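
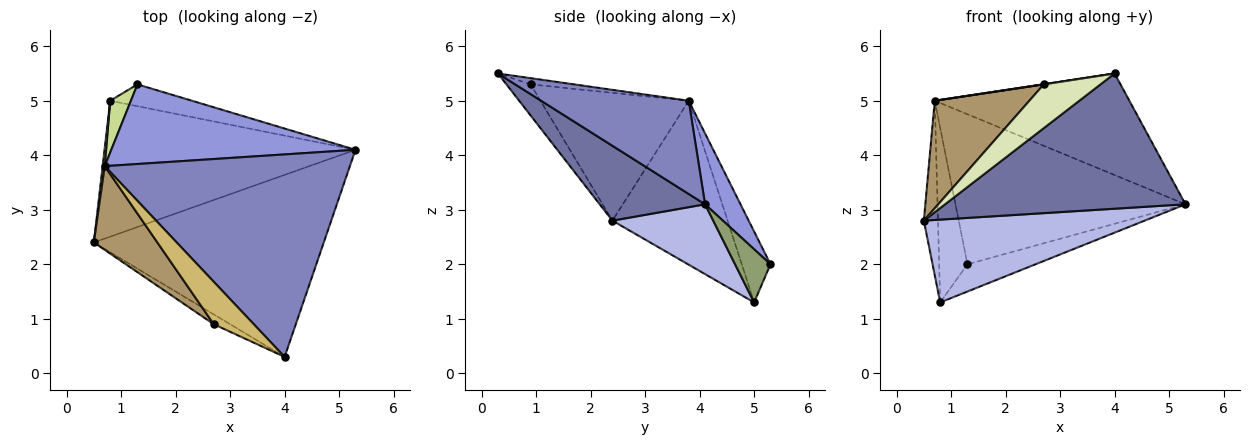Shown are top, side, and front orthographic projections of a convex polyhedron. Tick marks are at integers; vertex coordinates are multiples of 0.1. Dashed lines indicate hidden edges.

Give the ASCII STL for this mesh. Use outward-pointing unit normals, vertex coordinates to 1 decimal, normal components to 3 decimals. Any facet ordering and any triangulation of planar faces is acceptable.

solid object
 facet normal 0.253 -0.577 -0.777
  outer loop
   vertex 4.0 0.3 5.5
   vertex 0.5 2.4 2.8
   vertex 5.3 4.1 3.1
  endloop
 endfacet
 facet normal 0.322 0.424 0.846
  outer loop
   vertex 0.7 3.8 5.0
   vertex 4.0 0.3 5.5
   vertex 5.3 4.1 3.1
  endloop
 endfacet
 facet normal 0.135 0.875 0.465
  outer loop
   vertex 0.7 3.8 5.0
   vertex 5.3 4.1 3.1
   vertex 1.3 5.3 2.0
  endloop
 endfacet
 facet normal 0.231 -0.506 -0.831
  outer loop
   vertex 0.8 5.0 1.3
   vertex 5.3 4.1 3.1
   vertex 0.5 2.4 2.8
  endloop
 endfacet
 facet normal 0.376 0.723 -0.579
  outer loop
   vertex 0.8 5.0 1.3
   vertex 1.3 5.3 2.0
   vertex 5.3 4.1 3.1
  endloop
 endfacet
 facet normal -0.992 0.122 0.013
  outer loop
   vertex 0.8 5.0 1.3
   vertex 0.5 2.4 2.8
   vertex 0.7 3.8 5.0
  endloop
 endfacet
 facet normal -0.698 0.687 0.204
  outer loop
   vertex 0.8 5.0 1.3
   vertex 0.7 3.8 5.0
   vertex 1.3 5.3 2.0
  endloop
 endfacet
 facet normal -0.385 -0.901 -0.202
  outer loop
   vertex 2.7 0.9 5.3
   vertex 0.5 2.4 2.8
   vertex 4.0 0.3 5.5
  endloop
 endfacet
 facet normal -0.777 -0.496 0.386
  outer loop
   vertex 2.7 0.9 5.3
   vertex 0.7 3.8 5.0
   vertex 0.5 2.4 2.8
  endloop
 endfacet
 facet normal -0.154 -0.004 0.988
  outer loop
   vertex 2.7 0.9 5.3
   vertex 4.0 0.3 5.5
   vertex 0.7 3.8 5.0
  endloop
 endfacet
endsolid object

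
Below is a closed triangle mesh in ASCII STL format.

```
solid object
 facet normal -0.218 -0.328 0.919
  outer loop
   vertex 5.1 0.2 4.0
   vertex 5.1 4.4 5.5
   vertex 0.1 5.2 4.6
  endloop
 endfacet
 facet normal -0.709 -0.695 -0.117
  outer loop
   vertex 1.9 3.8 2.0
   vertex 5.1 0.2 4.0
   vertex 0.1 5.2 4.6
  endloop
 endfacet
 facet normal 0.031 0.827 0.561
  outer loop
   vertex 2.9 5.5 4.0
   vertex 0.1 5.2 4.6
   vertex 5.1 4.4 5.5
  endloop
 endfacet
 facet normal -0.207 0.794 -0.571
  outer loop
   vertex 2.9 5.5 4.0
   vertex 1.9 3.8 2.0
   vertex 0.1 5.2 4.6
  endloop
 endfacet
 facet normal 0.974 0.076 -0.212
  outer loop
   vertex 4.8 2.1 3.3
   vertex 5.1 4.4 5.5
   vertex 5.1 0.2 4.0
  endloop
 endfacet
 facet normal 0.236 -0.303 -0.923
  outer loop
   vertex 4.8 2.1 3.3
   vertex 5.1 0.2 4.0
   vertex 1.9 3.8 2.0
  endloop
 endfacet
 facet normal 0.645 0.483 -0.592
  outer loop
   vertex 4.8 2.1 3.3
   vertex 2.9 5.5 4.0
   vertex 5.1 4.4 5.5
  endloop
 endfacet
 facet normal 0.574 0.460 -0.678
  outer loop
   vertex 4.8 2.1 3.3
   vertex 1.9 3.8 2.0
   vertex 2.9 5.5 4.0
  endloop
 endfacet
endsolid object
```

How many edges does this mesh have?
12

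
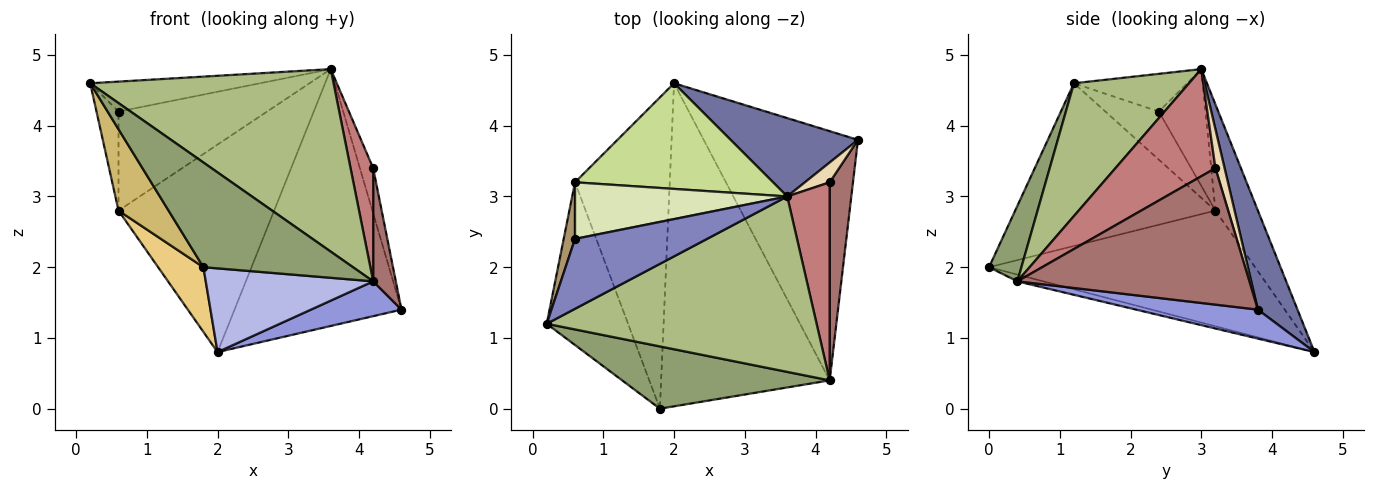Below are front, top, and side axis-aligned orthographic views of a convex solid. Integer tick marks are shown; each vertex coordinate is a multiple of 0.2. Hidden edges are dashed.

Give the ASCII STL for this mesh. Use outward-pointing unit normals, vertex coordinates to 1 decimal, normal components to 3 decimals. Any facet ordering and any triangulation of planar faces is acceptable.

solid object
 facet normal 0.221 0.933 0.285
  outer loop
   vertex 3.6 3.0 4.8
   vertex 4.6 3.8 1.4
   vertex 2.0 4.6 0.8
  endloop
 endfacet
 facet normal -0.254 0.381 0.889
  outer loop
   vertex 0.6 2.4 4.2
   vertex 0.2 1.2 4.6
   vertex 3.6 3.0 4.8
  endloop
 endfacet
 facet normal 0.183 -0.136 -0.974
  outer loop
   vertex 4.2 0.4 1.8
   vertex 2.0 4.6 0.8
   vertex 4.6 3.8 1.4
  endloop
 endfacet
 facet normal -0.039 -0.251 -0.967
  outer loop
   vertex 4.2 0.4 1.8
   vertex 1.8 0.0 2.0
   vertex 2.0 4.6 0.8
  endloop
 endfacet
 facet normal 0.183 -0.845 0.502
  outer loop
   vertex 4.2 0.4 1.8
   vertex 0.2 1.2 4.6
   vertex 1.8 0.0 2.0
  endloop
 endfacet
 facet normal 0.323 -0.682 0.656
  outer loop
   vertex 4.2 0.4 1.8
   vertex 3.6 3.0 4.8
   vertex 0.2 1.2 4.6
  endloop
 endfacet
 facet normal -0.236 0.866 0.441
  outer loop
   vertex 0.6 3.2 2.8
   vertex 3.6 3.0 4.8
   vertex 2.0 4.6 0.8
  endloop
 endfacet
 facet normal -0.263 0.838 0.479
  outer loop
   vertex 0.6 3.2 2.8
   vertex 0.6 2.4 4.2
   vertex 3.6 3.0 4.8
  endloop
 endfacet
 facet normal -0.904 0.372 0.213
  outer loop
   vertex 0.6 3.2 2.8
   vertex 0.2 1.2 4.6
   vertex 0.6 2.4 4.2
  endloop
 endfacet
 facet normal -0.873 -0.218 -0.436
  outer loop
   vertex 0.6 3.2 2.8
   vertex 1.8 0.0 2.0
   vertex 0.2 1.2 4.6
  endloop
 endfacet
 facet normal -0.767 -0.131 -0.628
  outer loop
   vertex 0.6 3.2 2.8
   vertex 2.0 4.6 0.8
   vertex 1.8 0.0 2.0
  endloop
 endfacet
 facet normal 0.533 0.775 0.339
  outer loop
   vertex 4.2 3.2 3.4
   vertex 4.6 3.8 1.4
   vertex 3.6 3.0 4.8
  endloop
 endfacet
 facet normal 0.981 -0.096 0.168
  outer loop
   vertex 4.2 3.2 3.4
   vertex 4.2 0.4 1.8
   vertex 4.6 3.8 1.4
  endloop
 endfacet
 facet normal 0.910 -0.206 0.360
  outer loop
   vertex 4.2 3.2 3.4
   vertex 3.6 3.0 4.8
   vertex 4.2 0.4 1.8
  endloop
 endfacet
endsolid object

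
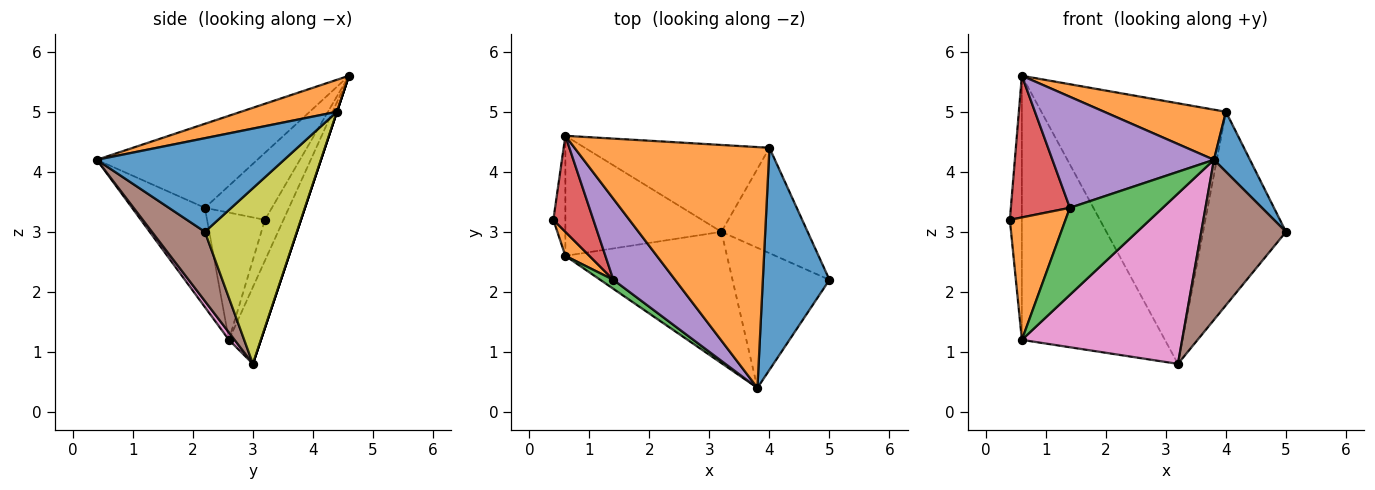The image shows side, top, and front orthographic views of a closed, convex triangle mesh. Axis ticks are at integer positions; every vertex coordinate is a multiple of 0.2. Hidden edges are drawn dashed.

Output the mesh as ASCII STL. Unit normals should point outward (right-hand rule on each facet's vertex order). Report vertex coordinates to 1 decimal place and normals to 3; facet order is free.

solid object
 facet normal -0.815 0.527 -0.240
  outer loop
   vertex 0.6 2.6 1.2
   vertex 0.4 3.2 3.2
   vertex 0.6 4.6 5.6
  endloop
 endfacet
 facet normal -0.714 -0.687 0.135
  outer loop
   vertex 1.4 2.2 3.4
   vertex 0.4 3.2 3.2
   vertex 0.6 2.6 1.2
  endloop
 endfacet
 facet normal -0.615 -0.784 0.081
  outer loop
   vertex 1.4 2.2 3.4
   vertex 0.6 2.6 1.2
   vertex 3.8 0.4 4.2
  endloop
 endfacet
 facet normal -0.685 -0.603 0.409
  outer loop
   vertex 1.4 2.2 3.4
   vertex 0.6 4.6 5.6
   vertex 0.4 3.2 3.2
  endloop
 endfacet
 facet normal -0.626 -0.630 0.460
  outer loop
   vertex 1.4 2.2 3.4
   vertex 3.8 0.4 4.2
   vertex 0.6 4.6 5.6
  endloop
 endfacet
 facet normal 0.426 -0.681 -0.596
  outer loop
   vertex 3.2 3.0 0.8
   vertex 5.0 2.2 3.0
   vertex 3.8 0.4 4.2
  endloop
 endfacet
 facet normal 0.028 -0.792 -0.610
  outer loop
   vertex 3.2 3.0 0.8
   vertex 3.8 0.4 4.2
   vertex 0.6 2.6 1.2
  endloop
 endfacet
 facet normal -0.200 0.892 -0.405
  outer loop
   vertex 3.2 3.0 0.8
   vertex 0.6 2.6 1.2
   vertex 0.6 4.6 5.6
  endloop
 endfacet
 facet normal 0.698 0.629 -0.343
  outer loop
   vertex 4.0 4.4 5.0
   vertex 5.0 2.2 3.0
   vertex 3.2 3.0 0.8
  endloop
 endfacet
 facet normal 0.000 0.949 -0.316
  outer loop
   vertex 4.0 4.4 5.0
   vertex 3.2 3.0 0.8
   vertex 0.6 4.6 5.6
  endloop
 endfacet
 facet normal 0.805 -0.155 0.573
  outer loop
   vertex 4.0 4.4 5.0
   vertex 3.8 0.4 4.2
   vertex 5.0 2.2 3.0
  endloop
 endfacet
 facet normal 0.159 -0.201 0.967
  outer loop
   vertex 4.0 4.4 5.0
   vertex 0.6 4.6 5.6
   vertex 3.8 0.4 4.2
  endloop
 endfacet
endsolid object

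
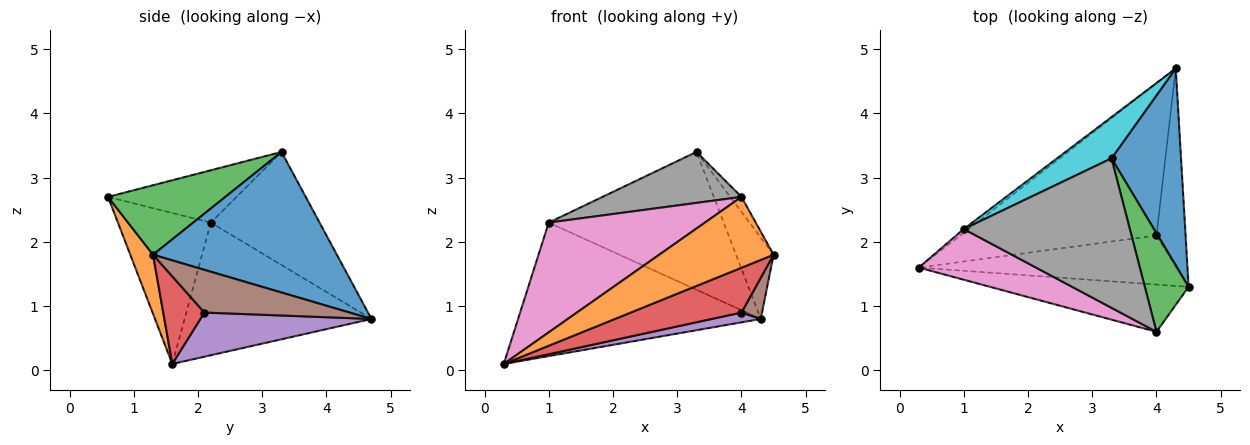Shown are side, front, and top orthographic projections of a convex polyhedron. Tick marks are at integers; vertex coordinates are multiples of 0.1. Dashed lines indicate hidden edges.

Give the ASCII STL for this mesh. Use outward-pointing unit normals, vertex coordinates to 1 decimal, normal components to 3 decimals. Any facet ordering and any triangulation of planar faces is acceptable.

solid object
 facet normal 0.882 0.180 0.436
  outer loop
   vertex 3.3 3.3 3.4
   vertex 4.5 1.3 1.8
   vertex 4.3 4.7 0.8
  endloop
 endfacet
 facet normal 0.163 -0.821 -0.548
  outer loop
   vertex 4.0 0.6 2.7
   vertex 0.3 1.6 0.1
   vertex 4.5 1.3 1.8
  endloop
 endfacet
 facet normal 0.843 0.081 0.531
  outer loop
   vertex 4.0 0.6 2.7
   vertex 4.5 1.3 1.8
   vertex 3.3 3.3 3.4
  endloop
 endfacet
 facet normal 0.243 -0.654 -0.716
  outer loop
   vertex 4.0 2.1 0.9
   vertex 4.5 1.3 1.8
   vertex 0.3 1.6 0.1
  endloop
 endfacet
 facet normal 0.219 -0.063 -0.974
  outer loop
   vertex 4.0 2.1 0.9
   vertex 0.3 1.6 0.1
   vertex 4.3 4.7 0.8
  endloop
 endfacet
 facet normal 0.821 -0.116 -0.559
  outer loop
   vertex 4.0 2.1 0.9
   vertex 4.3 4.7 0.8
   vertex 4.5 1.3 1.8
  endloop
 endfacet
 facet normal -0.475 -0.799 0.369
  outer loop
   vertex 1.0 2.2 2.3
   vertex 0.3 1.6 0.1
   vertex 4.0 0.6 2.7
  endloop
 endfacet
 facet normal -0.286 -0.309 0.907
  outer loop
   vertex 1.0 2.2 2.3
   vertex 4.0 0.6 2.7
   vertex 3.3 3.3 3.4
  endloop
 endfacet
 facet normal -0.610 0.792 -0.022
  outer loop
   vertex 1.0 2.2 2.3
   vertex 4.3 4.7 0.8
   vertex 0.3 1.6 0.1
  endloop
 endfacet
 facet normal -0.512 0.823 0.246
  outer loop
   vertex 1.0 2.2 2.3
   vertex 3.3 3.3 3.4
   vertex 4.3 4.7 0.8
  endloop
 endfacet
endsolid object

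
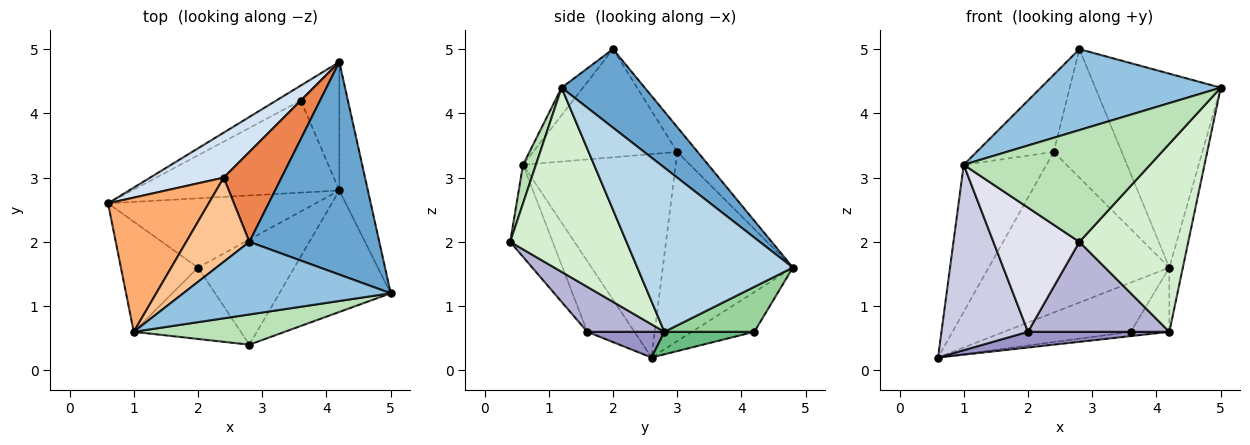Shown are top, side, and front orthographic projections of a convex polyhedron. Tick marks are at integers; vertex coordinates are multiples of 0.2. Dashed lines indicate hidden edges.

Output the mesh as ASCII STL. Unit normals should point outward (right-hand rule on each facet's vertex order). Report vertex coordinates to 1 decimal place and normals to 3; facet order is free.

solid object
 facet normal 0.408 0.615 0.675
  outer loop
   vertex 2.8 2.0 5.0
   vertex 5.0 1.2 4.4
   vertex 4.2 4.8 1.6
  endloop
 endfacet
 facet normal -0.088 -0.742 0.665
  outer loop
   vertex 1.0 0.6 3.2
   vertex 5.0 1.2 4.4
   vertex 2.8 2.0 5.0
  endloop
 endfacet
 facet normal 0.982 0.085 -0.171
  outer loop
   vertex 4.2 2.8 0.6
   vertex 4.2 4.8 1.6
   vertex 5.0 1.2 4.4
  endloop
 endfacet
 facet normal -0.570 0.791 0.222
  outer loop
   vertex 2.4 3.0 3.4
   vertex 4.2 4.8 1.6
   vertex 0.6 2.6 0.2
  endloop
 endfacet
 facet normal -0.239 0.796 0.557
  outer loop
   vertex 2.4 3.0 3.4
   vertex 2.8 2.0 5.0
   vertex 4.2 4.8 1.6
  endloop
 endfacet
 facet normal -0.806 0.437 0.399
  outer loop
   vertex 2.4 3.0 3.4
   vertex 0.6 2.6 0.2
   vertex 1.0 0.6 3.2
  endloop
 endfacet
 facet normal -0.784 0.419 0.458
  outer loop
   vertex 2.4 3.0 3.4
   vertex 1.0 0.6 3.2
   vertex 2.8 2.0 5.0
  endloop
 endfacet
 facet normal -0.426 0.865 -0.263
  outer loop
   vertex 3.6 4.2 0.6
   vertex 0.6 2.6 0.2
   vertex 4.2 4.8 1.6
  endloop
 endfacet
 facet normal 0.108 0.046 -0.993
  outer loop
   vertex 3.6 4.2 0.6
   vertex 4.2 2.8 0.6
   vertex 0.6 2.6 0.2
  endloop
 endfacet
 facet normal 0.722 0.309 -0.619
  outer loop
   vertex 3.6 4.2 0.6
   vertex 4.2 4.8 1.6
   vertex 4.2 2.8 0.6
  endloop
 endfacet
 facet normal 0.066 -0.963 0.260
  outer loop
   vertex 2.8 0.4 2.0
   vertex 5.0 1.2 4.4
   vertex 1.0 0.6 3.2
  endloop
 endfacet
 facet normal 0.668 -0.625 -0.404
  outer loop
   vertex 2.8 0.4 2.0
   vertex 4.2 2.8 0.6
   vertex 5.0 1.2 4.4
  endloop
 endfacet
 facet normal 0.120 -0.220 -0.968
  outer loop
   vertex 2.0 1.6 0.6
   vertex 0.6 2.6 0.2
   vertex 4.2 2.8 0.6
  endloop
 endfacet
 facet normal 0.334 -0.613 -0.716
  outer loop
   vertex 2.0 1.6 0.6
   vertex 4.2 2.8 0.6
   vertex 2.8 0.4 2.0
  endloop
 endfacet
 facet normal -0.424 -0.779 -0.463
  outer loop
   vertex 2.0 1.6 0.6
   vertex 1.0 0.6 3.2
   vertex 0.6 2.6 0.2
  endloop
 endfacet
 facet normal -0.394 -0.797 -0.458
  outer loop
   vertex 2.0 1.6 0.6
   vertex 2.8 0.4 2.0
   vertex 1.0 0.6 3.2
  endloop
 endfacet
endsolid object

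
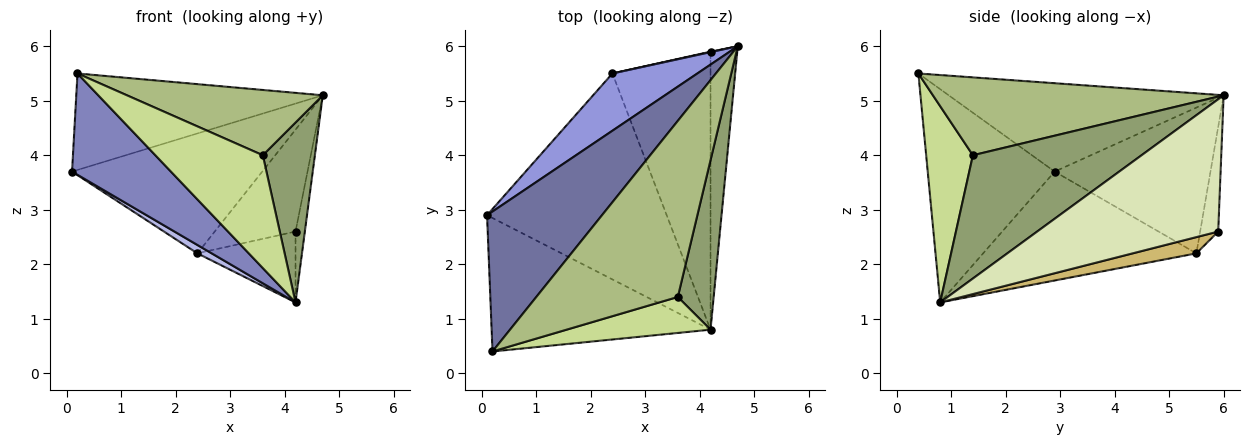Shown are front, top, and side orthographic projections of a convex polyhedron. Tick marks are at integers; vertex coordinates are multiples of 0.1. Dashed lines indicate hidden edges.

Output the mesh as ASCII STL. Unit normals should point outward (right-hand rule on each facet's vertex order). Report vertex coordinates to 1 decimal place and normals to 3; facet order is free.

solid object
 facet normal -0.535 0.480 0.696
  outer loop
   vertex 0.2 0.4 5.5
   vertex 4.7 6.0 5.1
   vertex 0.1 2.9 3.7
  endloop
 endfacet
 facet normal -0.613 -0.478 -0.629
  outer loop
   vertex 0.2 0.4 5.5
   vertex 0.1 2.9 3.7
   vertex 4.2 0.8 1.3
  endloop
 endfacet
 facet normal -0.594 0.726 0.346
  outer loop
   vertex 2.4 5.5 2.2
   vertex 0.1 2.9 3.7
   vertex 4.7 6.0 5.1
  endloop
 endfacet
 facet normal -0.518 -0.035 -0.855
  outer loop
   vertex 2.4 5.5 2.2
   vertex 4.2 0.8 1.3
   vertex 0.1 2.9 3.7
  endloop
 endfacet
 facet normal 0.921 -0.284 0.268
  outer loop
   vertex 3.6 1.4 4.0
   vertex 4.2 0.8 1.3
   vertex 4.7 6.0 5.1
  endloop
 endfacet
 facet normal 0.458 -0.309 0.833
  outer loop
   vertex 3.6 1.4 4.0
   vertex 4.7 6.0 5.1
   vertex 0.2 0.4 5.5
  endloop
 endfacet
 facet normal 0.383 -0.880 0.281
  outer loop
   vertex 3.6 1.4 4.0
   vertex 0.2 0.4 5.5
   vertex 4.2 0.8 1.3
  endloop
 endfacet
 facet normal 0.979 0.050 -0.198
  outer loop
   vertex 4.2 5.9 2.6
   vertex 4.7 6.0 5.1
   vertex 4.2 0.8 1.3
  endloop
 endfacet
 facet normal -0.218 0.976 0.005
  outer loop
   vertex 4.2 5.9 2.6
   vertex 2.4 5.5 2.2
   vertex 4.7 6.0 5.1
  endloop
 endfacet
 facet normal 0.158 0.244 -0.957
  outer loop
   vertex 4.2 5.9 2.6
   vertex 4.2 0.8 1.3
   vertex 2.4 5.5 2.2
  endloop
 endfacet
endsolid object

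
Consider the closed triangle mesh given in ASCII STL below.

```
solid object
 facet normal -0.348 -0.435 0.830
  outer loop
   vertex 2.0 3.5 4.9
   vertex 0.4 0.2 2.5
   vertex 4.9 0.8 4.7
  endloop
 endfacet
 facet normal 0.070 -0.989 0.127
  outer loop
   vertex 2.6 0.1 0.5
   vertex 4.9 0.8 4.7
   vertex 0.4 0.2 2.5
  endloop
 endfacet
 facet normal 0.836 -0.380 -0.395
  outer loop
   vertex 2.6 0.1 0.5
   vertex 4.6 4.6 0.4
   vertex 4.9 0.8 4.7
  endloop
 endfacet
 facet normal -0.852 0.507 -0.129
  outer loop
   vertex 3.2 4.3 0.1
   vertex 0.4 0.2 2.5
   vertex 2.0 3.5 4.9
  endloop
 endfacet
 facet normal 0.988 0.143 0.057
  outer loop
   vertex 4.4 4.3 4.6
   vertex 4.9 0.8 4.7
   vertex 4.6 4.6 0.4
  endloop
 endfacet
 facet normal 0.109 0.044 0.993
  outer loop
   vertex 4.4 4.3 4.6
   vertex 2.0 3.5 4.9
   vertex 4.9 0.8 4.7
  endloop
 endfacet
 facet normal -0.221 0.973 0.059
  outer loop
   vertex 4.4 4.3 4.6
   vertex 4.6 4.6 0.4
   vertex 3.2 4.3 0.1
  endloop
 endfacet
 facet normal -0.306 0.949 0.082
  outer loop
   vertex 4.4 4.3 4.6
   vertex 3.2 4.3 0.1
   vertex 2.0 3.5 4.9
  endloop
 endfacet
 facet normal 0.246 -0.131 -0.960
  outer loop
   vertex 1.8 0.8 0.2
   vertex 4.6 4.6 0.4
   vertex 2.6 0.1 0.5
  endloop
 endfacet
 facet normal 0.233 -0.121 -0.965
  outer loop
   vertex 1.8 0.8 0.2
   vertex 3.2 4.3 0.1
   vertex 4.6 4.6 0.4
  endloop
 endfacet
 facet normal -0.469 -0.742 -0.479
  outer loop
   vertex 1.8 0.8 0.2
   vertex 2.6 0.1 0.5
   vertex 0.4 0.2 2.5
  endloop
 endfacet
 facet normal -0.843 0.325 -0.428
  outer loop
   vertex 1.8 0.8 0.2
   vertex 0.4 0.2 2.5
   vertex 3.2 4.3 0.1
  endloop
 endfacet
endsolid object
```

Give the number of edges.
18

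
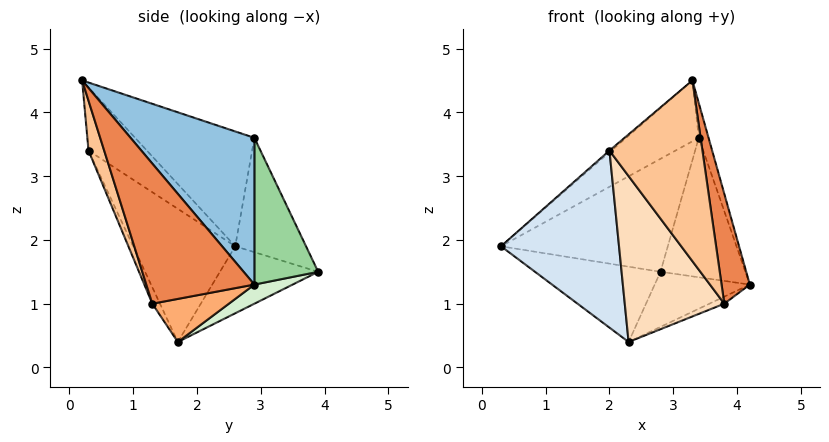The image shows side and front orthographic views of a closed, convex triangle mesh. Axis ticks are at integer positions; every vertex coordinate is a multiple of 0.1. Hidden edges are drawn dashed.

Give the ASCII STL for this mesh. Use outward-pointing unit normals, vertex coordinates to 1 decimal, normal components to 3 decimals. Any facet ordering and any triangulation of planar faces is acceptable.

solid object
 facet normal -0.481 0.293 0.826
  outer loop
   vertex 3.4 2.9 3.6
   vertex 0.3 2.6 1.9
   vertex 3.3 0.2 4.5
  endloop
 endfacet
 facet normal 0.942 0.074 0.328
  outer loop
   vertex 3.4 2.9 3.6
   vertex 3.3 0.2 4.5
   vertex 4.2 2.9 1.3
  endloop
 endfacet
 facet normal -0.645 0.022 0.764
  outer loop
   vertex 2.0 0.3 3.4
   vertex 3.3 0.2 4.5
   vertex 0.3 2.6 1.9
  endloop
 endfacet
 facet normal -0.603 -0.698 -0.386
  outer loop
   vertex 2.0 0.3 3.4
   vertex 0.3 2.6 1.9
   vertex 2.3 1.7 0.4
  endloop
 endfacet
 facet normal 0.966 -0.252 0.059
  outer loop
   vertex 3.8 1.3 1.0
   vertex 4.2 2.9 1.3
   vertex 3.3 0.2 4.5
  endloop
 endfacet
 facet normal 0.388 0.075 -0.919
  outer loop
   vertex 3.8 1.3 1.0
   vertex 2.3 1.7 0.4
   vertex 4.2 2.9 1.3
  endloop
 endfacet
 facet normal 0.160 -0.948 -0.275
  outer loop
   vertex 3.8 1.3 1.0
   vertex 3.3 0.2 4.5
   vertex 2.0 0.3 3.4
  endloop
 endfacet
 facet normal -0.069 -0.901 -0.428
  outer loop
   vertex 3.8 1.3 1.0
   vertex 2.0 0.3 3.4
   vertex 2.3 1.7 0.4
  endloop
 endfacet
 facet normal -0.342 0.807 0.482
  outer loop
   vertex 2.8 3.9 1.5
   vertex 0.3 2.6 1.9
   vertex 3.4 2.9 3.6
  endloop
 endfacet
 facet normal 0.588 0.782 0.205
  outer loop
   vertex 2.8 3.9 1.5
   vertex 3.4 2.9 3.6
   vertex 4.2 2.9 1.3
  endloop
 endfacet
 facet normal -0.377 0.481 -0.791
  outer loop
   vertex 2.8 3.9 1.5
   vertex 2.3 1.7 0.4
   vertex 0.3 2.6 1.9
  endloop
 endfacet
 facet normal 0.165 0.411 -0.897
  outer loop
   vertex 2.8 3.9 1.5
   vertex 4.2 2.9 1.3
   vertex 2.3 1.7 0.4
  endloop
 endfacet
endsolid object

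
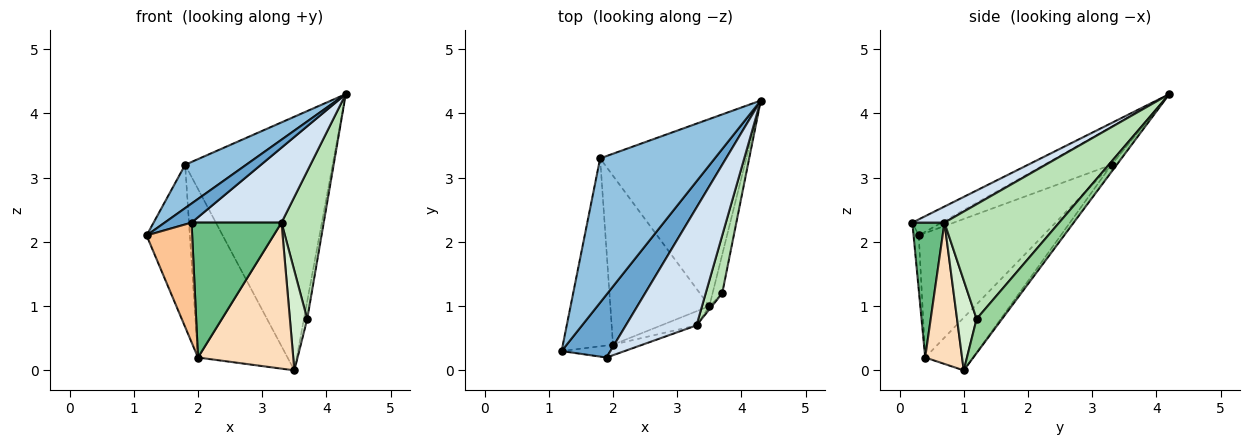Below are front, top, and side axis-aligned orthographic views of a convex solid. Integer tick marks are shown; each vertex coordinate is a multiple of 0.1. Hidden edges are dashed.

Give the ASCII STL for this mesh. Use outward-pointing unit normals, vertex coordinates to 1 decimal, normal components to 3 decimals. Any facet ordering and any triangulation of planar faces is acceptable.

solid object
 facet normal -0.300 -0.276 0.913
  outer loop
   vertex 1.9 0.2 2.3
   vertex 4.3 4.2 4.3
   vertex 1.2 0.3 2.1
  endloop
 endfacet
 facet normal -0.303 -0.274 0.913
  outer loop
   vertex 1.8 3.3 3.2
   vertex 1.2 0.3 2.1
   vertex 4.3 4.2 4.3
  endloop
 endfacet
 facet normal -0.029 0.804 -0.593
  outer loop
   vertex 1.8 3.3 3.2
   vertex 4.3 4.2 4.3
   vertex 3.5 1.0 0.0
  endloop
 endfacet
 facet normal 0.188 -0.527 0.829
  outer loop
   vertex 3.3 0.7 2.3
   vertex 4.3 4.2 4.3
   vertex 1.9 0.2 2.3
  endloop
 endfacet
 facet normal -0.883 0.307 -0.356
  outer loop
   vertex 2.0 0.4 0.2
   vertex 1.2 0.3 2.1
   vertex 1.8 3.3 3.2
  endloop
 endfacet
 facet normal -0.353 0.661 -0.662
  outer loop
   vertex 2.0 0.4 0.2
   vertex 1.8 3.3 3.2
   vertex 3.5 1.0 0.0
  endloop
 endfacet
 facet normal -0.113 -0.989 -0.100
  outer loop
   vertex 2.0 0.4 0.2
   vertex 1.9 0.2 2.3
   vertex 1.2 0.3 2.1
  endloop
 endfacet
 facet normal 0.360 -0.929 -0.090
  outer loop
   vertex 2.0 0.4 0.2
   vertex 3.5 1.0 0.0
   vertex 3.3 0.7 2.3
  endloop
 endfacet
 facet normal 0.335 -0.939 -0.073
  outer loop
   vertex 2.0 0.4 0.2
   vertex 3.3 0.7 2.3
   vertex 1.9 0.2 2.3
  endloop
 endfacet
 facet normal 0.955 0.124 -0.270
  outer loop
   vertex 3.7 1.2 0.8
   vertex 3.5 1.0 0.0
   vertex 4.3 4.2 4.3
  endloop
 endfacet
 facet normal 0.930 -0.342 0.134
  outer loop
   vertex 3.7 1.2 0.8
   vertex 4.3 4.2 4.3
   vertex 3.3 0.7 2.3
  endloop
 endfacet
 facet normal 0.748 -0.663 -0.021
  outer loop
   vertex 3.7 1.2 0.8
   vertex 3.3 0.7 2.3
   vertex 3.5 1.0 0.0
  endloop
 endfacet
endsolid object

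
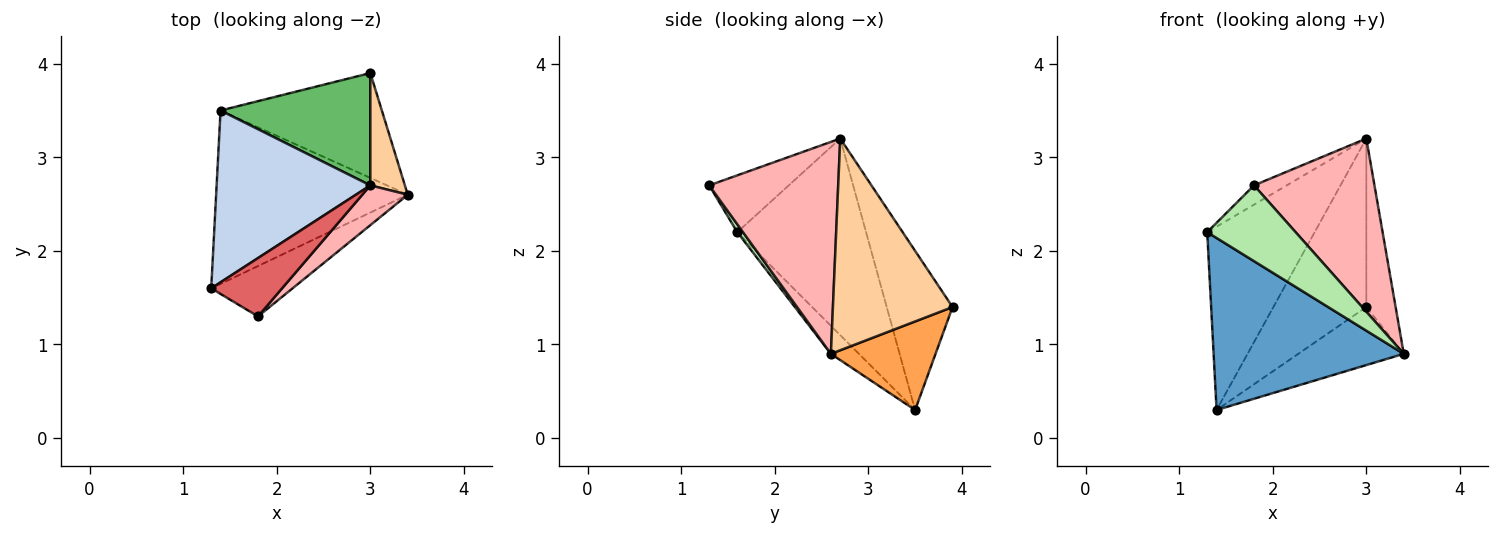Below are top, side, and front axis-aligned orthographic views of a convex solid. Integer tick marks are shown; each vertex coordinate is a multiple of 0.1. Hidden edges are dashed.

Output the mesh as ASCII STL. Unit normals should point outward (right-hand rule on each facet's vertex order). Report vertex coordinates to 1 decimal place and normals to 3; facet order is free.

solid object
 facet normal -0.103 -0.701 -0.706
  outer loop
   vertex 1.4 3.5 0.3
   vertex 3.4 2.6 0.9
   vertex 1.3 1.6 2.2
  endloop
 endfacet
 facet normal -0.658 0.549 0.515
  outer loop
   vertex 3.0 2.7 3.2
   vertex 1.4 3.5 0.3
   vertex 1.3 1.6 2.2
  endloop
 endfacet
 facet normal 0.433 0.437 -0.789
  outer loop
   vertex 3.0 3.9 1.4
   vertex 3.4 2.6 0.9
   vertex 1.4 3.5 0.3
  endloop
 endfacet
 facet normal 0.959 0.235 0.157
  outer loop
   vertex 3.0 3.9 1.4
   vertex 3.0 2.7 3.2
   vertex 3.4 2.6 0.9
  endloop
 endfacet
 facet normal -0.508 0.717 0.478
  outer loop
   vertex 3.0 3.9 1.4
   vertex 1.4 3.5 0.3
   vertex 3.0 2.7 3.2
  endloop
 endfacet
 facet normal 0.054 -0.832 -0.553
  outer loop
   vertex 1.8 1.3 2.7
   vertex 1.3 1.6 2.2
   vertex 3.4 2.6 0.9
  endloop
 endfacet
 facet normal -0.606 0.249 0.755
  outer loop
   vertex 1.8 1.3 2.7
   vertex 3.0 2.7 3.2
   vertex 1.3 1.6 2.2
  endloop
 endfacet
 facet normal 0.722 -0.674 0.155
  outer loop
   vertex 1.8 1.3 2.7
   vertex 3.4 2.6 0.9
   vertex 3.0 2.7 3.2
  endloop
 endfacet
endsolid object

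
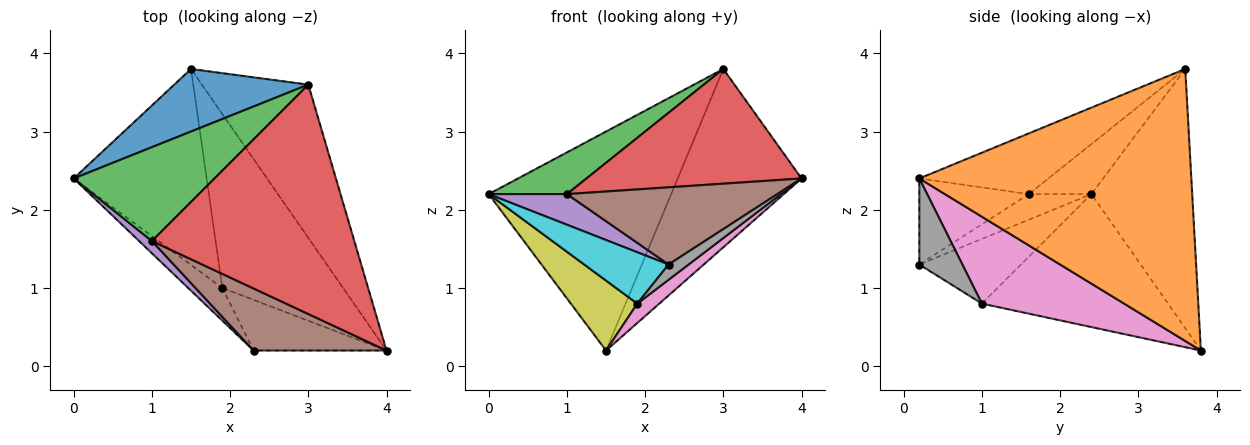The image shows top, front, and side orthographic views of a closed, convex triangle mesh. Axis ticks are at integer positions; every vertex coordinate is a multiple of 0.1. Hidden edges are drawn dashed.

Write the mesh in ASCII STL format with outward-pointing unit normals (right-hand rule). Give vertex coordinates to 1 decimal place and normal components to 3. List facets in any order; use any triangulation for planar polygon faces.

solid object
 facet normal -0.469 0.849 0.243
  outer loop
   vertex 1.5 3.8 0.2
   vertex 0.0 2.4 2.2
   vertex 3.0 3.6 3.8
  endloop
 endfacet
 facet normal 0.857 0.390 -0.336
  outer loop
   vertex 1.5 3.8 0.2
   vertex 3.0 3.6 3.8
   vertex 4.0 0.2 2.4
  endloop
 endfacet
 facet normal -0.309 -0.386 0.869
  outer loop
   vertex 1.0 1.6 2.2
   vertex 3.0 3.6 3.8
   vertex 0.0 2.4 2.2
  endloop
 endfacet
 facet normal -0.259 -0.432 0.864
  outer loop
   vertex 1.0 1.6 2.2
   vertex 4.0 0.2 2.4
   vertex 3.0 3.6 3.8
  endloop
 endfacet
 facet normal -0.596 -0.745 0.298
  outer loop
   vertex 1.0 1.6 2.2
   vertex 0.0 2.4 2.2
   vertex 2.3 0.2 1.3
  endloop
 endfacet
 facet normal -0.376 -0.722 0.581
  outer loop
   vertex 1.0 1.6 2.2
   vertex 2.3 0.2 1.3
   vertex 4.0 0.2 2.4
  endloop
 endfacet
 facet normal 0.582 -0.090 -0.808
  outer loop
   vertex 1.9 1.0 0.8
   vertex 1.5 3.8 0.2
   vertex 4.0 0.2 2.4
  endloop
 endfacet
 facet normal 0.527 -0.245 -0.814
  outer loop
   vertex 1.9 1.0 0.8
   vertex 4.0 0.2 2.4
   vertex 2.3 0.2 1.3
  endloop
 endfacet
 facet normal -0.686 -0.245 -0.686
  outer loop
   vertex 1.9 1.0 0.8
   vertex 0.0 2.4 2.2
   vertex 1.5 3.8 0.2
  endloop
 endfacet
 facet normal -0.713 -0.592 -0.376
  outer loop
   vertex 1.9 1.0 0.8
   vertex 2.3 0.2 1.3
   vertex 0.0 2.4 2.2
  endloop
 endfacet
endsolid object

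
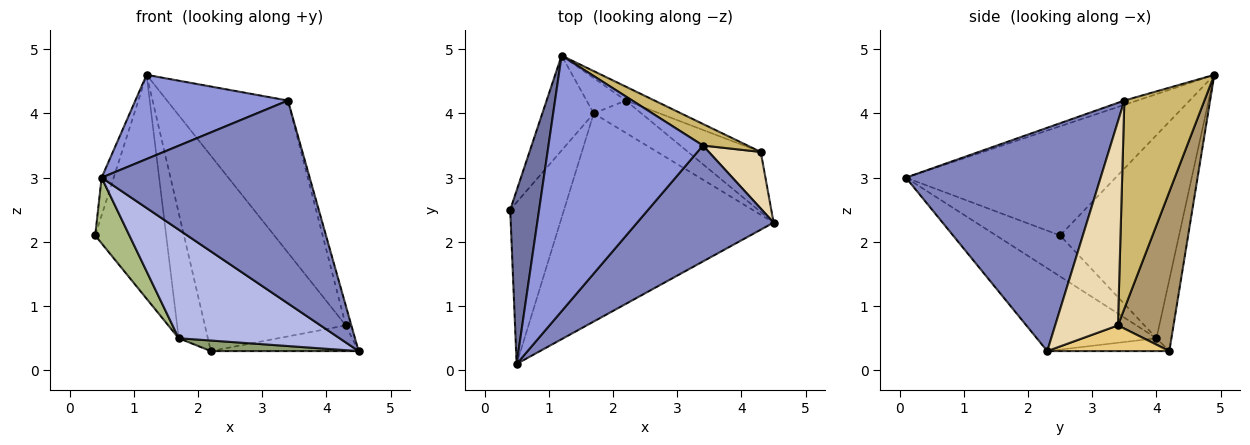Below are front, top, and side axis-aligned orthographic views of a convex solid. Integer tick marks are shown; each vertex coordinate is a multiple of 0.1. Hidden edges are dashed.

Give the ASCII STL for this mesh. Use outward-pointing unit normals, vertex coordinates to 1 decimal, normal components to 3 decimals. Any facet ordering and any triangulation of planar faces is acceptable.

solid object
 facet normal -0.965 0.056 0.255
  outer loop
   vertex 0.5 0.1 3.0
   vertex 1.2 4.9 4.6
   vertex 0.4 2.5 2.1
  endloop
 endfacet
 facet normal 0.631 -0.674 0.385
  outer loop
   vertex 3.4 3.5 4.2
   vertex 0.5 0.1 3.0
   vertex 4.5 2.3 0.3
  endloop
 endfacet
 facet normal -0.026 -0.313 0.950
  outer loop
   vertex 3.4 3.5 4.2
   vertex 1.2 4.9 4.6
   vertex 0.5 0.1 3.0
  endloop
 endfacet
 facet normal -0.325 -0.437 -0.838
  outer loop
   vertex 1.7 4.0 0.5
   vertex 4.5 2.3 0.3
   vertex 0.5 0.1 3.0
  endloop
 endfacet
 facet normal -0.248 -0.300 -0.921
  outer loop
   vertex 1.7 4.0 0.5
   vertex 2.2 4.2 0.3
   vertex 4.5 2.3 0.3
  endloop
 endfacet
 facet normal -0.576 -0.308 -0.757
  outer loop
   vertex 1.7 4.0 0.5
   vertex 0.5 0.1 3.0
   vertex 0.4 2.5 2.1
  endloop
 endfacet
 facet normal -0.839 0.501 -0.212
  outer loop
   vertex 1.7 4.0 0.5
   vertex 0.4 2.5 2.1
   vertex 1.2 4.9 4.6
  endloop
 endfacet
 facet normal -0.443 0.863 -0.243
  outer loop
   vertex 1.7 4.0 0.5
   vertex 1.2 4.9 4.6
   vertex 2.2 4.2 0.3
  endloop
 endfacet
 facet normal 0.366 0.928 -0.066
  outer loop
   vertex 4.3 3.4 0.7
   vertex 2.2 4.2 0.3
   vertex 1.2 4.9 4.6
  endloop
 endfacet
 facet normal 0.548 0.828 0.117
  outer loop
   vertex 4.3 3.4 0.7
   vertex 1.2 4.9 4.6
   vertex 3.4 3.5 4.2
  endloop
 endfacet
 facet normal 0.309 0.374 -0.874
  outer loop
   vertex 4.3 3.4 0.7
   vertex 4.5 2.3 0.3
   vertex 2.2 4.2 0.3
  endloop
 endfacet
 facet normal 0.965 0.086 0.246
  outer loop
   vertex 4.3 3.4 0.7
   vertex 3.4 3.5 4.2
   vertex 4.5 2.3 0.3
  endloop
 endfacet
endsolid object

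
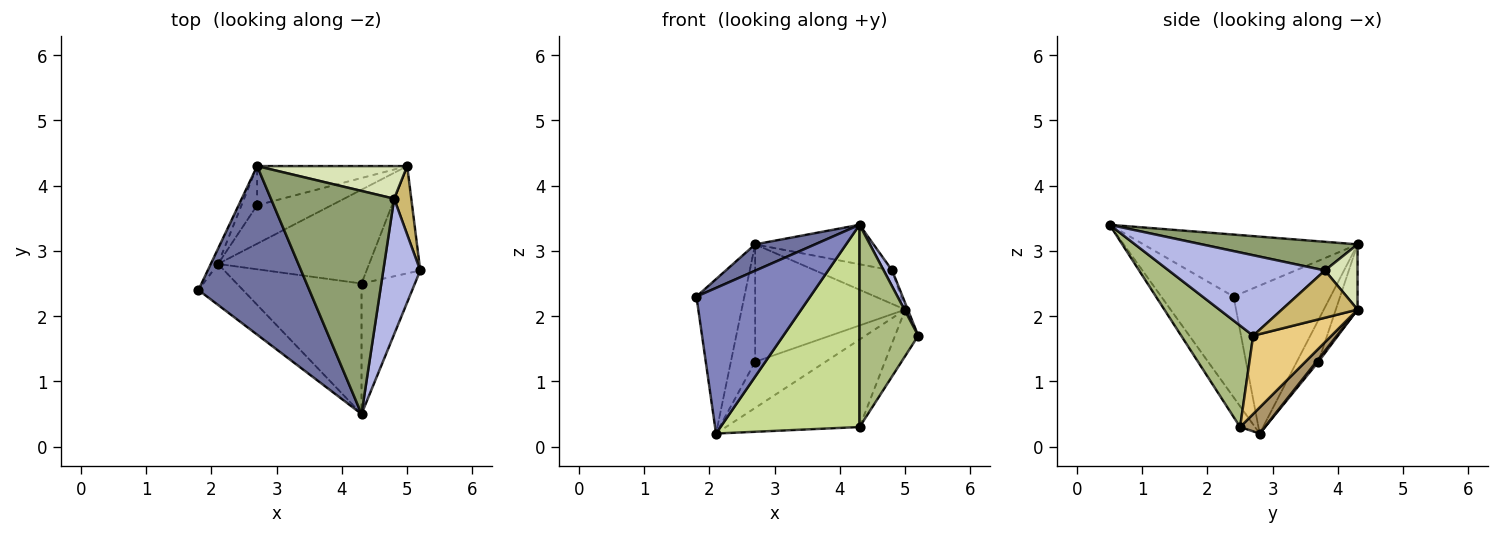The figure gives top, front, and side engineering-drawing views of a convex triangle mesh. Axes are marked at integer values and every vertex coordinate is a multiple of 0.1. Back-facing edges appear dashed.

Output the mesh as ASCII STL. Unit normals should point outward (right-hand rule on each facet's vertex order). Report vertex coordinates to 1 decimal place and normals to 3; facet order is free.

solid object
 facet normal -0.483 -0.135 0.865
  outer loop
   vertex 2.7 4.3 3.1
   vertex 1.8 2.4 2.3
   vertex 4.3 0.5 3.4
  endloop
 endfacet
 facet normal -0.522 -0.821 -0.231
  outer loop
   vertex 2.1 2.8 0.2
   vertex 4.3 0.5 3.4
   vertex 1.8 2.4 2.3
  endloop
 endfacet
 facet normal -0.896 0.443 -0.044
  outer loop
   vertex 2.1 2.8 0.2
   vertex 1.8 2.4 2.3
   vertex 2.7 4.3 3.1
  endloop
 endfacet
 facet normal 0.908 -0.049 0.417
  outer loop
   vertex 4.8 3.8 2.7
   vertex 4.3 0.5 3.4
   vertex 5.2 2.7 1.7
  endloop
 endfacet
 facet normal 0.223 0.170 0.960
  outer loop
   vertex 4.8 3.8 2.7
   vertex 2.7 4.3 3.1
   vertex 4.3 0.5 3.4
  endloop
 endfacet
 facet normal 0.717 -0.585 -0.378
  outer loop
   vertex 4.3 2.5 0.3
   vertex 5.2 2.7 1.7
   vertex 4.3 0.5 3.4
  endloop
 endfacet
 facet normal -0.090 -0.837 -0.540
  outer loop
   vertex 4.3 2.5 0.3
   vertex 4.3 0.5 3.4
   vertex 2.1 2.8 0.2
  endloop
 endfacet
 facet normal 0.290 0.685 0.668
  outer loop
   vertex 5.0 4.3 2.1
   vertex 2.7 4.3 3.1
   vertex 4.8 3.8 2.7
  endloop
 endfacet
 facet normal 0.125 0.677 -0.725
  outer loop
   vertex 5.0 4.3 2.1
   vertex 4.3 2.5 0.3
   vertex 2.1 2.8 0.2
  endloop
 endfacet
 facet normal 0.940 0.032 0.340
  outer loop
   vertex 5.0 4.3 2.1
   vertex 4.8 3.8 2.7
   vertex 5.2 2.7 1.7
  endloop
 endfacet
 facet normal 0.801 0.237 -0.549
  outer loop
   vertex 5.0 4.3 2.1
   vertex 5.2 2.7 1.7
   vertex 4.3 2.5 0.3
  endloop
 endfacet
 facet normal -0.645 0.725 -0.242
  outer loop
   vertex 2.7 3.7 1.3
   vertex 2.1 2.8 0.2
   vertex 2.7 4.3 3.1
  endloop
 endfacet
 facet normal -0.136 0.940 -0.313
  outer loop
   vertex 2.7 3.7 1.3
   vertex 2.7 4.3 3.1
   vertex 5.0 4.3 2.1
  endloop
 endfacet
 facet normal 0.022 0.768 -0.640
  outer loop
   vertex 2.7 3.7 1.3
   vertex 5.0 4.3 2.1
   vertex 2.1 2.8 0.2
  endloop
 endfacet
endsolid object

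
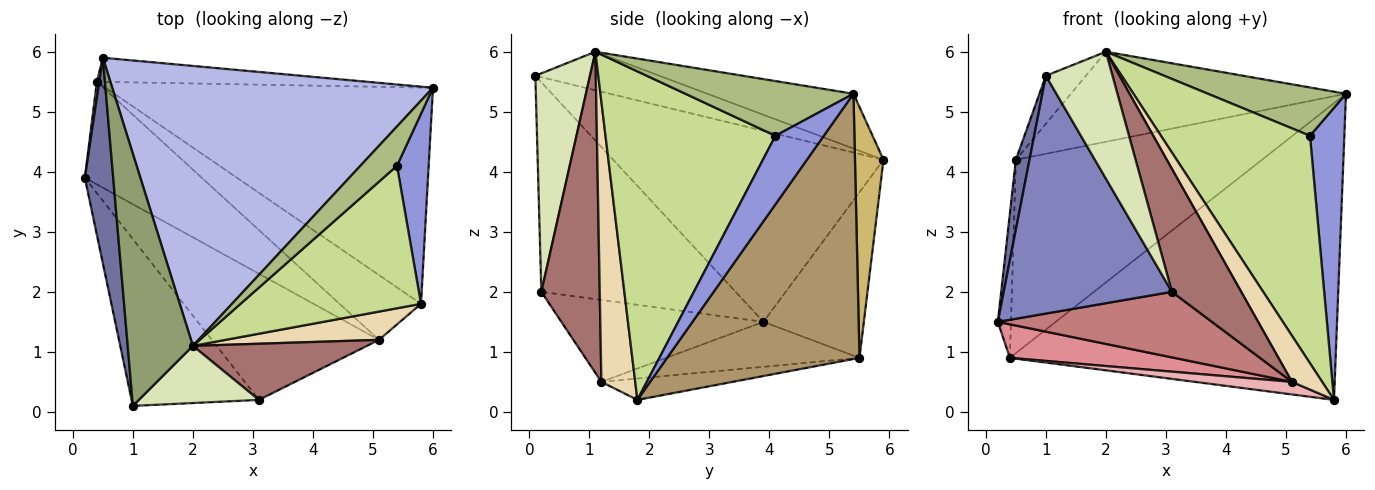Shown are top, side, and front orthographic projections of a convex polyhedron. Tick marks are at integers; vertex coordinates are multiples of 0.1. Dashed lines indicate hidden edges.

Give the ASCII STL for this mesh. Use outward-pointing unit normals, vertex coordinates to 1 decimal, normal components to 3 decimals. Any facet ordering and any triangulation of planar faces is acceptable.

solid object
 facet normal -0.988 -0.050 0.147
  outer loop
   vertex 0.5 5.9 4.2
   vertex 0.2 3.9 1.5
   vertex 1.0 0.1 5.6
  endloop
 endfacet
 facet normal -0.687 -0.595 -0.417
  outer loop
   vertex 3.1 0.2 2.0
   vertex 1.0 0.1 5.6
   vertex 0.2 3.9 1.5
  endloop
 endfacet
 facet normal 0.763 -0.542 0.353
  outer loop
   vertex 5.4 4.1 4.6
   vertex 5.8 1.8 0.2
   vertex 6.0 5.4 5.3
  endloop
 endfacet
 facet normal -0.160 0.302 0.940
  outer loop
   vertex 2.0 1.1 6.0
   vertex 6.0 5.4 5.3
   vertex 0.5 5.9 4.2
  endloop
 endfacet
 facet normal -0.502 0.162 0.850
  outer loop
   vertex 2.0 1.1 6.0
   vertex 0.5 5.9 4.2
   vertex 1.0 0.1 5.6
  endloop
 endfacet
 facet normal 0.687 -0.564 0.459
  outer loop
   vertex 2.0 1.1 6.0
   vertex 5.4 4.1 4.6
   vertex 6.0 5.4 5.3
  endloop
 endfacet
 facet normal 0.695 -0.609 0.382
  outer loop
   vertex 2.0 1.1 6.0
   vertex 5.8 1.8 0.2
   vertex 5.4 4.1 4.6
  endloop
 endfacet
 facet normal 0.599 -0.730 0.329
  outer loop
   vertex 2.0 1.1 6.0
   vertex 1.0 0.1 5.6
   vertex 3.1 0.2 2.0
  endloop
 endfacet
 facet normal 0.431 0.729 -0.532
  outer loop
   vertex 0.4 5.5 0.9
   vertex 6.0 5.4 5.3
   vertex 5.8 1.8 0.2
  endloop
 endfacet
 facet normal 0.114 0.986 -0.123
  outer loop
   vertex 0.4 5.5 0.9
   vertex 0.5 5.9 4.2
   vertex 6.0 5.4 5.3
  endloop
 endfacet
 facet normal -0.991 0.129 0.014
  outer loop
   vertex 0.4 5.5 0.9
   vertex 0.2 3.9 1.5
   vertex 0.5 5.9 4.2
  endloop
 endfacet
 facet normal 0.691 -0.617 0.378
  outer loop
   vertex 5.1 1.2 0.5
   vertex 5.8 1.8 0.2
   vertex 2.0 1.1 6.0
  endloop
 endfacet
 facet normal 0.608 -0.722 0.330
  outer loop
   vertex 5.1 1.2 0.5
   vertex 2.0 1.1 6.0
   vertex 3.1 0.2 2.0
  endloop
 endfacet
 facet normal -0.399 -0.423 -0.814
  outer loop
   vertex 5.1 1.2 0.5
   vertex 3.1 0.2 2.0
   vertex 0.2 3.9 1.5
  endloop
 endfacet
 facet normal -0.343 -0.292 -0.893
  outer loop
   vertex 5.1 1.2 0.5
   vertex 0.2 3.9 1.5
   vertex 0.4 5.5 0.9
  endloop
 endfacet
 facet normal -0.249 -0.184 -0.951
  outer loop
   vertex 5.1 1.2 0.5
   vertex 0.4 5.5 0.9
   vertex 5.8 1.8 0.2
  endloop
 endfacet
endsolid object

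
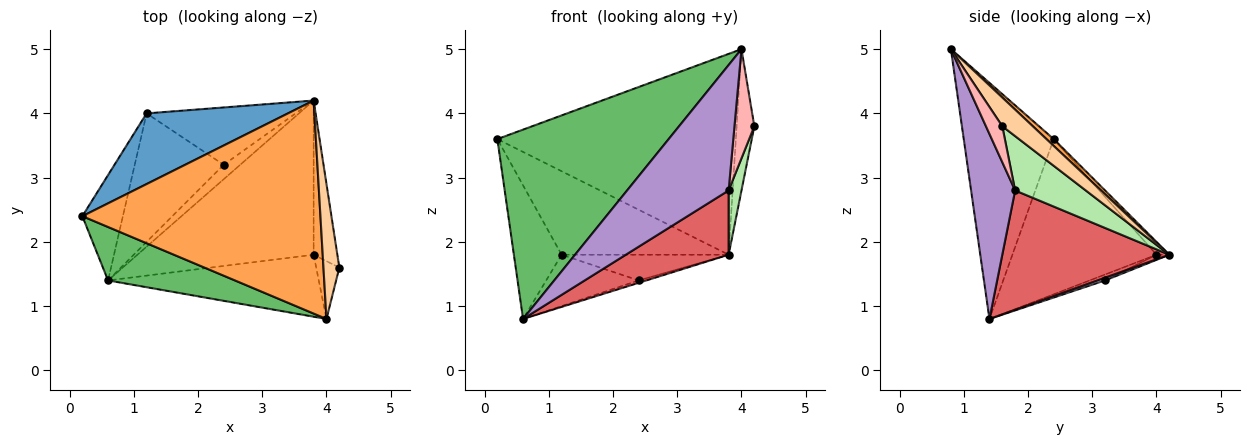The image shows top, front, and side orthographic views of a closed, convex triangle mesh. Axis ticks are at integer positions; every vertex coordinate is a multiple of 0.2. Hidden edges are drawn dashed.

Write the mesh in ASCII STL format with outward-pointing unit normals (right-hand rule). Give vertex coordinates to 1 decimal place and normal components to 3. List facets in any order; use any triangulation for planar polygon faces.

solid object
 facet normal -0.059 0.762 0.645
  outer loop
   vertex 1.2 4.0 1.8
   vertex 0.2 2.4 3.6
   vertex 3.8 4.2 1.8
  endloop
 endfacet
 facet normal -0.921 0.305 -0.241
  outer loop
   vertex 1.2 4.0 1.8
   vertex 0.6 1.4 0.8
   vertex 0.2 2.4 3.6
  endloop
 endfacet
 facet normal 0.021 0.686 0.727
  outer loop
   vertex 4.0 0.8 5.0
   vertex 3.8 4.2 1.8
   vertex 0.2 2.4 3.6
  endloop
 endfacet
 facet normal 0.781 0.452 0.431
  outer loop
   vertex 4.0 0.8 5.0
   vertex 4.2 1.6 3.8
   vertex 3.8 4.2 1.8
  endloop
 endfacet
 facet normal -0.451 -0.859 0.242
  outer loop
   vertex 4.0 0.8 5.0
   vertex 0.2 2.4 3.6
   vertex 0.6 1.4 0.8
  endloop
 endfacet
 facet normal 0.904 -0.164 -0.395
  outer loop
   vertex 3.8 1.8 2.8
   vertex 3.8 4.2 1.8
   vertex 4.2 1.6 3.8
  endloop
 endfacet
 facet normal 0.530 -0.326 -0.783
  outer loop
   vertex 3.8 1.8 2.8
   vertex 0.6 1.4 0.8
   vertex 3.8 4.2 1.8
  endloop
 endfacet
 facet normal 0.588 -0.715 -0.378
  outer loop
   vertex 3.8 1.8 2.8
   vertex 4.2 1.6 3.8
   vertex 4.0 0.8 5.0
  endloop
 endfacet
 facet normal 0.362 -0.836 -0.413
  outer loop
   vertex 3.8 1.8 2.8
   vertex 4.0 0.8 5.0
   vertex 0.6 1.4 0.8
  endloop
 endfacet
 facet normal 0.162 0.162 -0.973
  outer loop
   vertex 2.4 3.2 1.4
   vertex 3.8 4.2 1.8
   vertex 0.6 1.4 0.8
  endloop
 endfacet
 facet normal -0.031 0.409 -0.912
  outer loop
   vertex 2.4 3.2 1.4
   vertex 1.2 4.0 1.8
   vertex 3.8 4.2 1.8
  endloop
 endfacet
 facet normal -0.062 0.371 -0.927
  outer loop
   vertex 2.4 3.2 1.4
   vertex 0.6 1.4 0.8
   vertex 1.2 4.0 1.8
  endloop
 endfacet
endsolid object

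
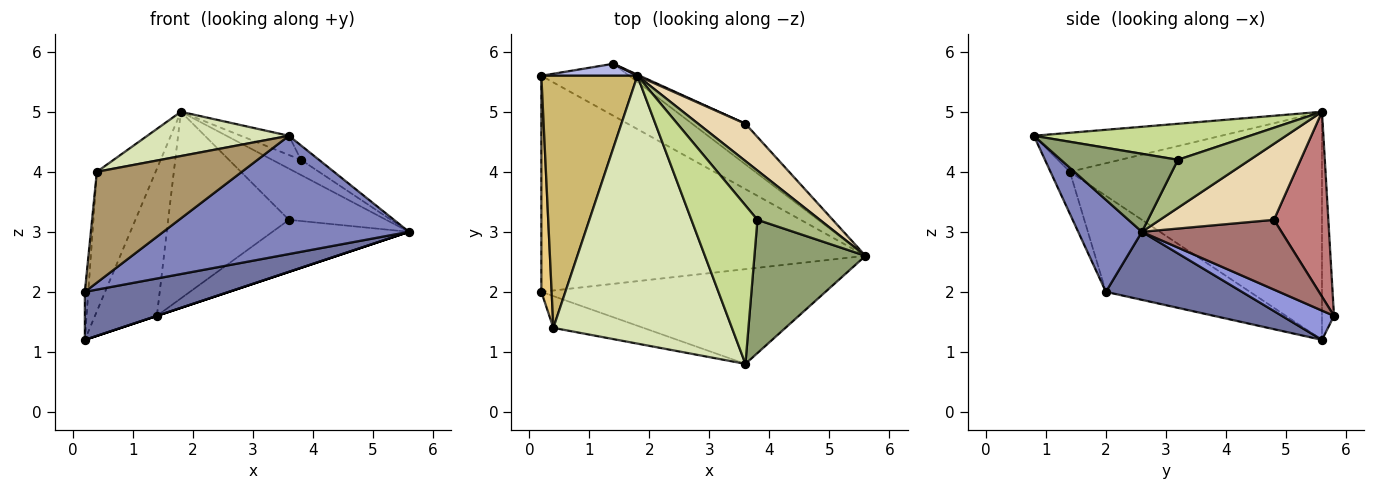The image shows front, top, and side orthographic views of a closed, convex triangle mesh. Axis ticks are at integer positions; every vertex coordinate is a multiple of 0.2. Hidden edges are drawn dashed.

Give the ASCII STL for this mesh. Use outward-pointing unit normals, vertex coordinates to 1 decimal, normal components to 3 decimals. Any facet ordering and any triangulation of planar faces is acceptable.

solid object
 facet normal 0.201 -0.213 -0.956
  outer loop
   vertex 0.2 2.0 2.0
   vertex 0.2 5.6 1.2
   vertex 5.6 2.6 3.0
  endloop
 endfacet
 facet normal 0.198 -0.765 -0.613
  outer loop
   vertex 0.2 2.0 2.0
   vertex 5.6 2.6 3.0
   vertex 3.6 0.8 4.6
  endloop
 endfacet
 facet normal 0.316 0.000 -0.949
  outer loop
   vertex 1.4 5.8 1.6
   vertex 5.6 2.6 3.0
   vertex 0.2 5.6 1.2
  endloop
 endfacet
 facet normal -0.190 0.979 0.080
  outer loop
   vertex 1.4 5.8 1.6
   vertex 0.2 5.6 1.2
   vertex 1.8 5.6 5.0
  endloop
 endfacet
 facet normal 0.573 0.088 0.815
  outer loop
   vertex 3.8 3.2 4.2
   vertex 3.6 0.8 4.6
   vertex 5.6 2.6 3.0
  endloop
 endfacet
 facet normal 0.592 0.237 0.770
  outer loop
   vertex 3.8 3.2 4.2
   vertex 5.6 2.6 3.0
   vertex 1.8 5.6 5.0
  endloop
 endfacet
 facet normal 0.476 0.106 0.873
  outer loop
   vertex 3.8 3.2 4.2
   vertex 1.8 5.6 5.0
   vertex 3.6 0.8 4.6
  endloop
 endfacet
 facet normal -0.211 -0.159 0.964
  outer loop
   vertex 0.4 1.4 4.0
   vertex 3.6 0.8 4.6
   vertex 1.8 5.6 5.0
  endloop
 endfacet
 facet normal -0.128 -0.953 -0.273
  outer loop
   vertex 0.4 1.4 4.0
   vertex 0.2 2.0 2.0
   vertex 3.6 0.8 4.6
  endloop
 endfacet
 facet normal -0.901 0.210 0.379
  outer loop
   vertex 0.4 1.4 4.0
   vertex 1.8 5.6 5.0
   vertex 0.2 5.6 1.2
  endloop
 endfacet
 facet normal -0.994 0.024 0.107
  outer loop
   vertex 0.4 1.4 4.0
   vertex 0.2 5.6 1.2
   vertex 0.2 2.0 2.0
  endloop
 endfacet
 facet normal 0.688 0.587 0.427
  outer loop
   vertex 3.6 4.8 3.2
   vertex 1.8 5.6 5.0
   vertex 5.6 2.6 3.0
  endloop
 endfacet
 facet normal 0.627 0.614 -0.479
  outer loop
   vertex 3.6 4.8 3.2
   vertex 5.6 2.6 3.0
   vertex 1.4 5.8 1.6
  endloop
 endfacet
 facet normal 0.411 0.912 0.005
  outer loop
   vertex 3.6 4.8 3.2
   vertex 1.4 5.8 1.6
   vertex 1.8 5.6 5.0
  endloop
 endfacet
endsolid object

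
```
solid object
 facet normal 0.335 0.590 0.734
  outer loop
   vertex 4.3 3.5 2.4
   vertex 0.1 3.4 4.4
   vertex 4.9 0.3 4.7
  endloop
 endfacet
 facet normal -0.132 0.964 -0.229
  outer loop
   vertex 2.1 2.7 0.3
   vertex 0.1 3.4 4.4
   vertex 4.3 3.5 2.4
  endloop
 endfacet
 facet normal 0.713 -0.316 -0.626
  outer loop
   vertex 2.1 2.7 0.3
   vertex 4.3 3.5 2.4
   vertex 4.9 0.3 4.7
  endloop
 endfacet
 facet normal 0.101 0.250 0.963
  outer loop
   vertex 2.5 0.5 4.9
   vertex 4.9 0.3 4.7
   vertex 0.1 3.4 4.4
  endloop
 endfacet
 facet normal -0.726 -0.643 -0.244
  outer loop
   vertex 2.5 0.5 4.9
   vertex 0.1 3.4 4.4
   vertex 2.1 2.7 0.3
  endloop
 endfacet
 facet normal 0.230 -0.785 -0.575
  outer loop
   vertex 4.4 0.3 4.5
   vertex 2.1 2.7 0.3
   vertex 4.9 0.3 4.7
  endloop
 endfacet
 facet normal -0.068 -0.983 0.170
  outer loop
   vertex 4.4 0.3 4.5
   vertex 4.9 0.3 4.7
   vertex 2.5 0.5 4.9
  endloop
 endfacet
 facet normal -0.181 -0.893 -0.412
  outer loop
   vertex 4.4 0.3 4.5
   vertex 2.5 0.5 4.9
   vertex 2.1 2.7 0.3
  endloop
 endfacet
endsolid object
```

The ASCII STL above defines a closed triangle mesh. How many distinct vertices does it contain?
6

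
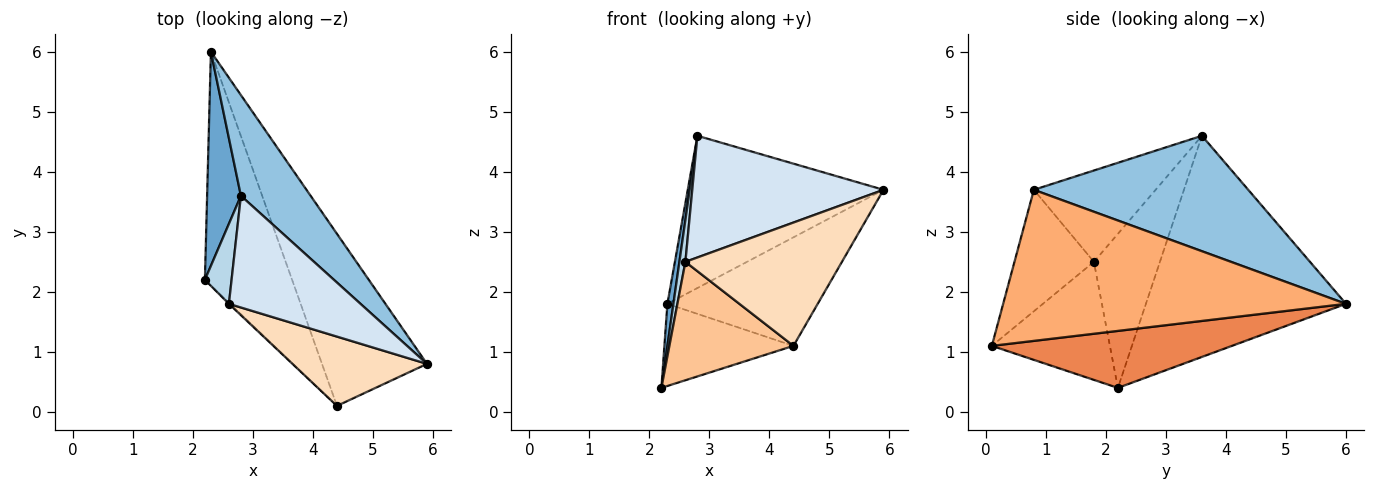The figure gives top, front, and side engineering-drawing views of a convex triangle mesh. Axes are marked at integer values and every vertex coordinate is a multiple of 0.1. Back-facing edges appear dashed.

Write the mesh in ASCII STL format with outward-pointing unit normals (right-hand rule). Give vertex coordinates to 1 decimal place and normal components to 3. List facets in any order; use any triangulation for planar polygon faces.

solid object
 facet normal -0.988 -0.030 0.151
  outer loop
   vertex 2.8 3.6 4.6
   vertex 2.3 6.0 1.8
   vertex 2.2 2.2 0.4
  endloop
 endfacet
 facet normal 0.674 0.616 0.407
  outer loop
   vertex 2.8 3.6 4.6
   vertex 5.9 0.8 3.7
   vertex 2.3 6.0 1.8
  endloop
 endfacet
 facet normal -0.981 -0.089 0.170
  outer loop
   vertex 2.6 1.8 2.5
   vertex 2.8 3.6 4.6
   vertex 2.2 2.2 0.4
  endloop
 endfacet
 facet normal -0.425 -0.667 0.612
  outer loop
   vertex 2.6 1.8 2.5
   vertex 5.9 0.8 3.7
   vertex 2.8 3.6 4.6
  endloop
 endfacet
 facet normal 0.525 0.282 -0.803
  outer loop
   vertex 4.4 0.1 1.1
   vertex 2.2 2.2 0.4
   vertex 2.3 6.0 1.8
  endloop
 endfacet
 facet normal 0.773 0.339 -0.537
  outer loop
   vertex 4.4 0.1 1.1
   vertex 2.3 6.0 1.8
   vertex 5.9 0.8 3.7
  endloop
 endfacet
 facet normal -0.689 -0.724 -0.007
  outer loop
   vertex 4.4 0.1 1.1
   vertex 2.6 1.8 2.5
   vertex 2.2 2.2 0.4
  endloop
 endfacet
 facet normal -0.405 -0.797 0.448
  outer loop
   vertex 4.4 0.1 1.1
   vertex 5.9 0.8 3.7
   vertex 2.6 1.8 2.5
  endloop
 endfacet
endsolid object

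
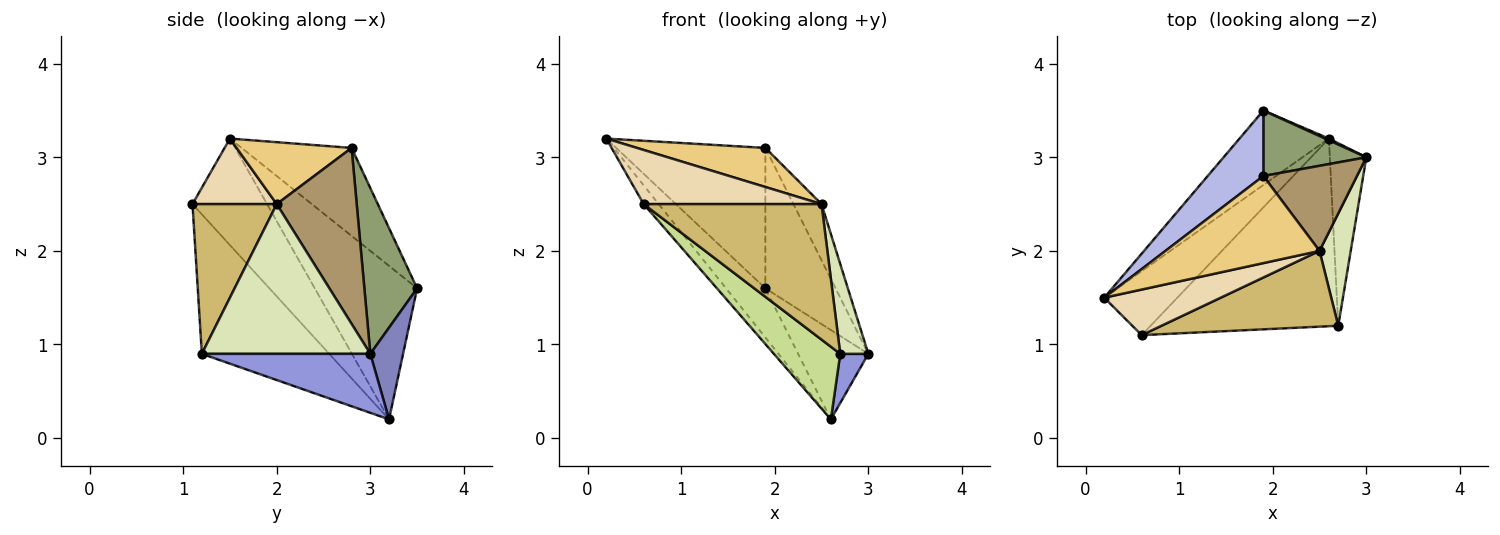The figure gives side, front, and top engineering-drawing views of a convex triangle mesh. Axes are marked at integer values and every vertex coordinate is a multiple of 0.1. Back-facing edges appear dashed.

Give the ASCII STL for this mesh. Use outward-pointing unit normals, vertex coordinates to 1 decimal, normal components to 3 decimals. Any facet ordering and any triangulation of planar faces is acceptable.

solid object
 facet normal -0.820 0.315 -0.478
  outer loop
   vertex 2.6 3.2 0.2
   vertex 0.2 1.5 3.2
   vertex 1.9 3.5 1.6
  endloop
 endfacet
 facet normal 0.423 0.906 0.017
  outer loop
   vertex 2.6 3.2 0.2
   vertex 1.9 3.5 1.6
   vertex 3.0 3.0 0.9
  endloop
 endfacet
 facet normal 0.842 -0.140 -0.521
  outer loop
   vertex 2.7 1.2 0.9
   vertex 2.6 3.2 0.2
   vertex 3.0 3.0 0.9
  endloop
 endfacet
 facet normal -0.556 0.753 0.352
  outer loop
   vertex 1.9 2.8 3.1
   vertex 1.9 3.5 1.6
   vertex 0.2 1.5 3.2
  endloop
 endfacet
 facet normal 0.563 0.749 0.350
  outer loop
   vertex 1.9 2.8 3.1
   vertex 3.0 3.0 0.9
   vertex 1.9 3.5 1.6
  endloop
 endfacet
 facet normal -0.813 0.163 -0.558
  outer loop
   vertex 0.6 1.1 2.5
   vertex 0.2 1.5 3.2
   vertex 2.6 3.2 0.2
  endloop
 endfacet
 facet normal -0.570 -0.297 -0.766
  outer loop
   vertex 0.6 1.1 2.5
   vertex 2.6 3.2 0.2
   vertex 2.7 1.2 0.9
  endloop
 endfacet
 facet normal 0.966 -0.161 0.201
  outer loop
   vertex 2.5 2.0 2.5
   vertex 2.7 1.2 0.9
   vertex 3.0 3.0 0.9
  endloop
 endfacet
 facet normal 0.843 0.296 0.449
  outer loop
   vertex 2.5 2.0 2.5
   vertex 3.0 3.0 0.9
   vertex 1.9 2.8 3.1
  endloop
 endfacet
 facet normal 0.382 -0.807 0.451
  outer loop
   vertex 2.5 2.0 2.5
   vertex 0.6 1.1 2.5
   vertex 2.7 1.2 0.9
  endloop
 endfacet
 facet normal 0.344 -0.384 0.857
  outer loop
   vertex 2.5 2.0 2.5
   vertex 1.9 2.8 3.1
   vertex 0.2 1.5 3.2
  endloop
 endfacet
 facet normal 0.341 -0.719 0.606
  outer loop
   vertex 2.5 2.0 2.5
   vertex 0.2 1.5 3.2
   vertex 0.6 1.1 2.5
  endloop
 endfacet
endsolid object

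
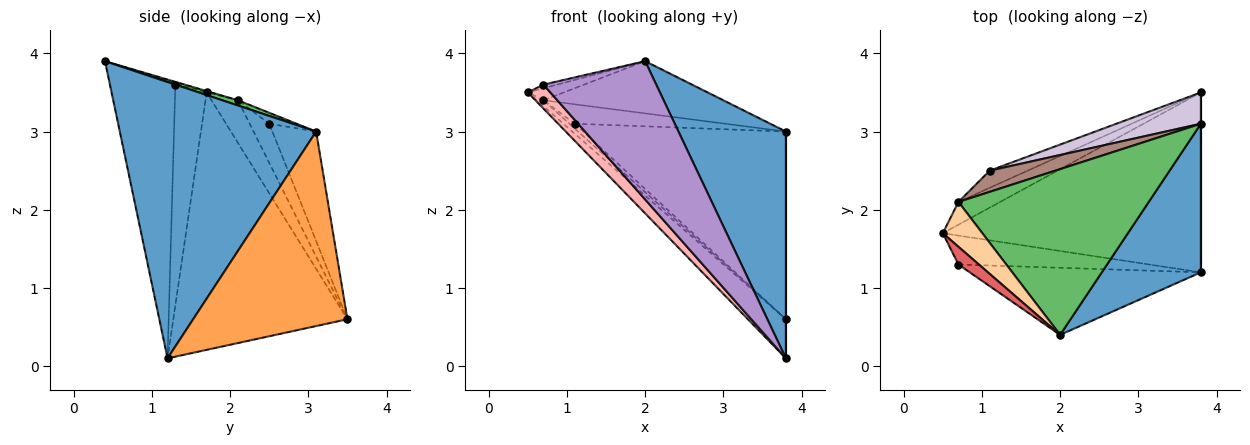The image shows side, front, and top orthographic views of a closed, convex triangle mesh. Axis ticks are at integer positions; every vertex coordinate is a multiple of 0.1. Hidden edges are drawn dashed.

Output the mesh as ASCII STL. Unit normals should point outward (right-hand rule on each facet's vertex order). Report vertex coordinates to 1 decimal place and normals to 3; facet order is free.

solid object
 facet normal 0.837 -0.458 0.300
  outer loop
   vertex 3.8 1.2 0.1
   vertex 3.8 3.1 3.0
   vertex 2.0 0.4 3.9
  endloop
 endfacet
 facet normal -0.698 0.152 -0.700
  outer loop
   vertex 3.8 3.5 0.6
   vertex 3.8 1.2 0.1
   vertex 0.5 1.7 3.5
  endloop
 endfacet
 facet normal 1.000 0.000 0.000
  outer loop
   vertex 3.8 3.5 0.6
   vertex 3.8 3.1 3.0
   vertex 3.8 1.2 0.1
  endloop
 endfacet
 facet normal -0.034 0.258 0.966
  outer loop
   vertex 0.7 2.1 3.4
   vertex 0.5 1.7 3.5
   vertex 2.0 0.4 3.9
  endloop
 endfacet
 facet normal 0.026 0.300 0.953
  outer loop
   vertex 0.7 2.1 3.4
   vertex 2.0 0.4 3.9
   vertex 3.8 3.1 3.0
  endloop
 endfacet
 facet normal -0.703 0.179 -0.688
  outer loop
   vertex 0.7 2.1 3.4
   vertex 3.8 3.5 0.6
   vertex 0.5 1.7 3.5
  endloop
 endfacet
 facet normal -0.086 0.201 0.976
  outer loop
   vertex 0.7 1.3 3.6
   vertex 2.0 0.4 3.9
   vertex 0.5 1.7 3.5
  endloop
 endfacet
 facet normal -0.665 -0.476 -0.575
  outer loop
   vertex 0.7 1.3 3.6
   vertex 0.5 1.7 3.5
   vertex 3.8 1.2 0.1
  endloop
 endfacet
 facet normal -0.463 -0.797 -0.387
  outer loop
   vertex 0.7 1.3 3.6
   vertex 3.8 1.2 0.1
   vertex 2.0 0.4 3.9
  endloop
 endfacet
 facet normal -0.208 0.965 0.161
  outer loop
   vertex 1.1 2.5 3.1
   vertex 3.8 3.1 3.0
   vertex 3.8 3.5 0.6
  endloop
 endfacet
 facet normal -0.122 0.671 0.732
  outer loop
   vertex 1.1 2.5 3.1
   vertex 0.7 2.1 3.4
   vertex 3.8 3.1 3.0
  endloop
 endfacet
 facet normal -0.704 0.191 -0.684
  outer loop
   vertex 1.1 2.5 3.1
   vertex 3.8 3.5 0.6
   vertex 0.7 2.1 3.4
  endloop
 endfacet
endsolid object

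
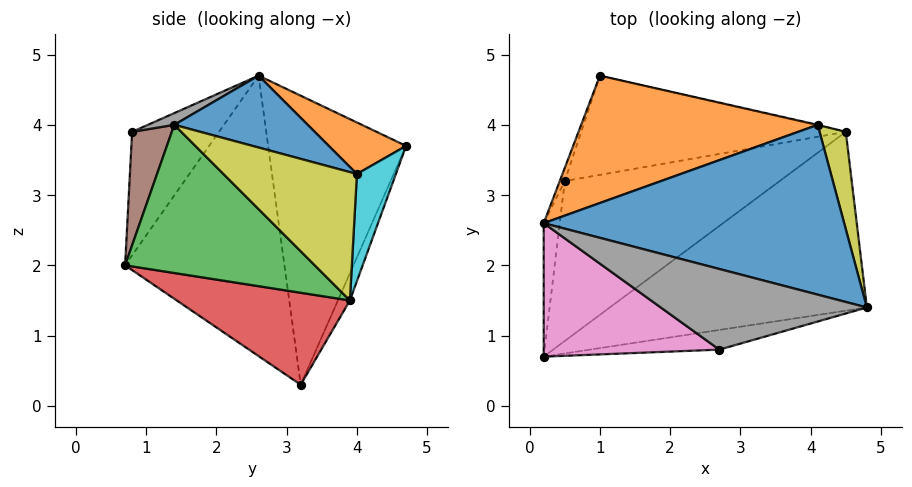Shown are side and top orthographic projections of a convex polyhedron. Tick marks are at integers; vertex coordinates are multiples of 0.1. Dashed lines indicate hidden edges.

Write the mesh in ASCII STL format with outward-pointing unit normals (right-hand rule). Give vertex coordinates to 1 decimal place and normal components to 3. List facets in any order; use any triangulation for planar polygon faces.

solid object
 facet normal -0.995 0.081 -0.057
  outer loop
   vertex 0.2 2.6 4.7
   vertex 0.5 3.2 0.3
   vertex 0.2 0.7 2.0
  endloop
 endfacet
 facet normal -0.937 0.349 -0.016
  outer loop
   vertex 0.2 2.6 4.7
   vertex 1.0 4.7 3.7
   vertex 0.5 3.2 0.3
  endloop
 endfacet
 facet normal 0.389 -0.628 -0.674
  outer loop
   vertex 4.5 3.9 1.5
   vertex 4.8 1.4 4.0
   vertex 0.2 0.7 2.0
  endloop
 endfacet
 facet normal 0.327 -0.558 -0.763
  outer loop
   vertex 4.5 3.9 1.5
   vertex 0.2 0.7 2.0
   vertex 0.5 3.2 0.3
  endloop
 endfacet
 facet normal -0.041 0.916 -0.398
  outer loop
   vertex 4.5 3.9 1.5
   vertex 0.5 3.2 0.3
   vertex 1.0 4.7 3.7
  endloop
 endfacet
 facet normal 0.275 -0.909 -0.314
  outer loop
   vertex 2.7 0.8 3.9
   vertex 0.2 0.7 2.0
   vertex 4.8 1.4 4.0
  endloop
 endfacet
 facet normal -0.375 -0.758 0.533
  outer loop
   vertex 2.7 0.8 3.9
   vertex 0.2 2.6 4.7
   vertex 0.2 0.7 2.0
  endloop
 endfacet
 facet normal 0.053 -0.343 0.938
  outer loop
   vertex 2.7 0.8 3.9
   vertex 4.8 1.4 4.0
   vertex 0.2 2.6 4.7
  endloop
 endfacet
 facet normal 0.934 0.303 0.191
  outer loop
   vertex 4.1 4.0 3.3
   vertex 4.8 1.4 4.0
   vertex 4.5 3.9 1.5
  endloop
 endfacet
 facet normal 0.220 0.976 -0.005
  outer loop
   vertex 4.1 4.0 3.3
   vertex 4.5 3.9 1.5
   vertex 1.0 4.7 3.7
  endloop
 endfacet
 facet normal 0.221 0.309 0.925
  outer loop
   vertex 4.1 4.0 3.3
   vertex 0.2 2.6 4.7
   vertex 4.8 1.4 4.0
  endloop
 endfacet
 facet normal 0.199 0.359 0.912
  outer loop
   vertex 4.1 4.0 3.3
   vertex 1.0 4.7 3.7
   vertex 0.2 2.6 4.7
  endloop
 endfacet
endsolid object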